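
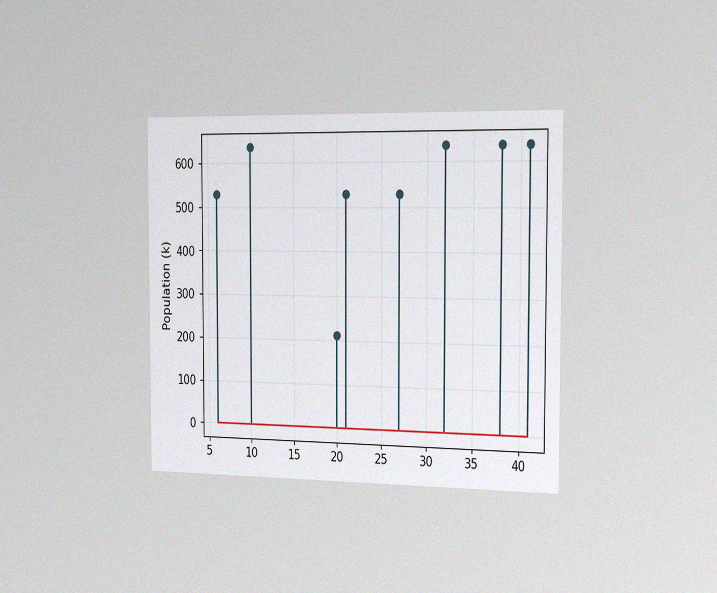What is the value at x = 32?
The chart is viewed slightly from the right, with some photo noise. The stem at x=32 reaches 636k.

636k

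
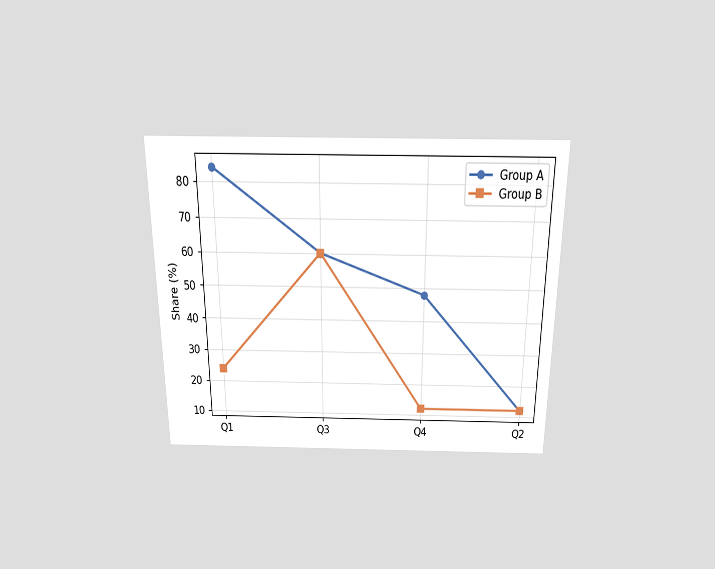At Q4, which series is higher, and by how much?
The chart is viewed slightly from above. At Q4, Group A sits above the other line by 36%.

Group A, by 36%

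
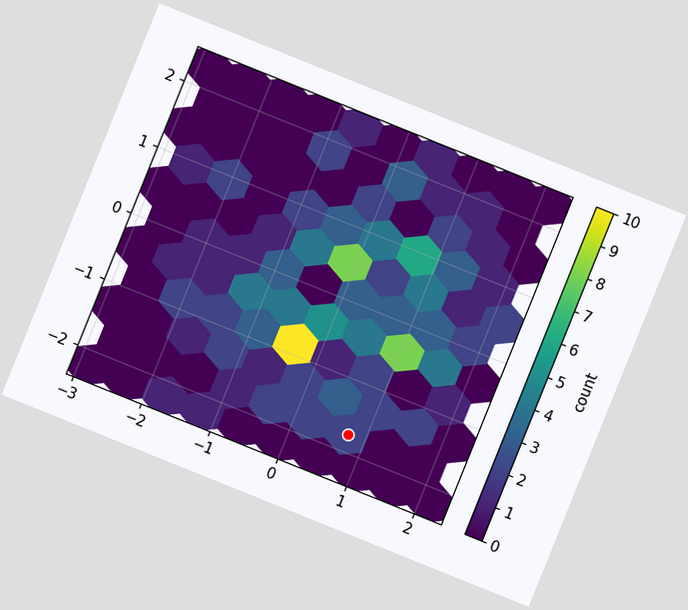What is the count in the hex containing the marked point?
The chart is tilted about 22° clockwise. The marked hex reads 2 on the colorbar.

2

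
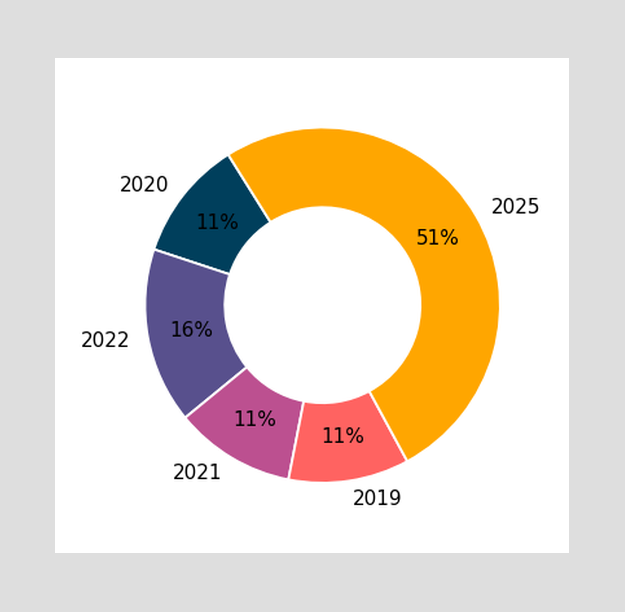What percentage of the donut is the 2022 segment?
The 2022 segment takes up 16% of the ring.

16%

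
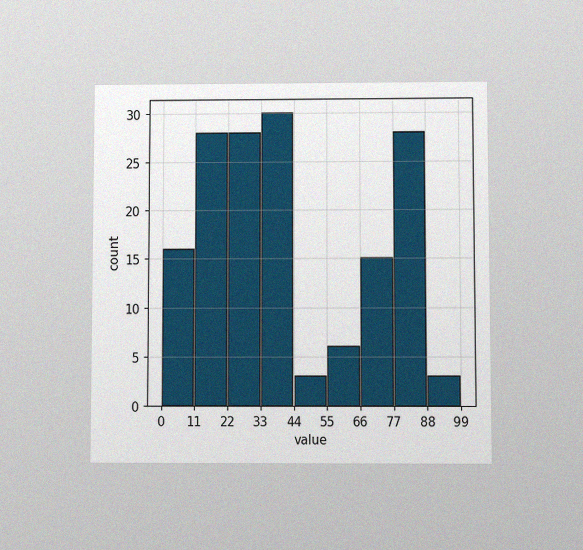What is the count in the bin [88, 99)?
3

The chart is viewed at a slight angle, with some photo noise. The [88, 99) bin has height 3.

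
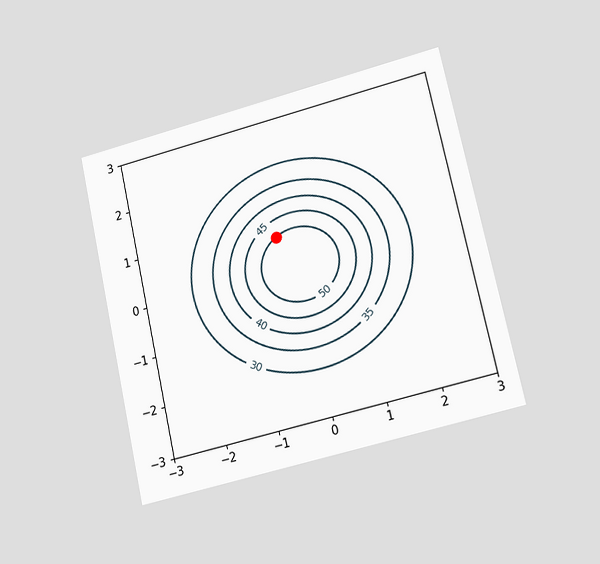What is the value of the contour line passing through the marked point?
The chart is tilted about 13° counter-clockwise and viewed at a slight angle. The marked point sits on the contour labelled 50.

50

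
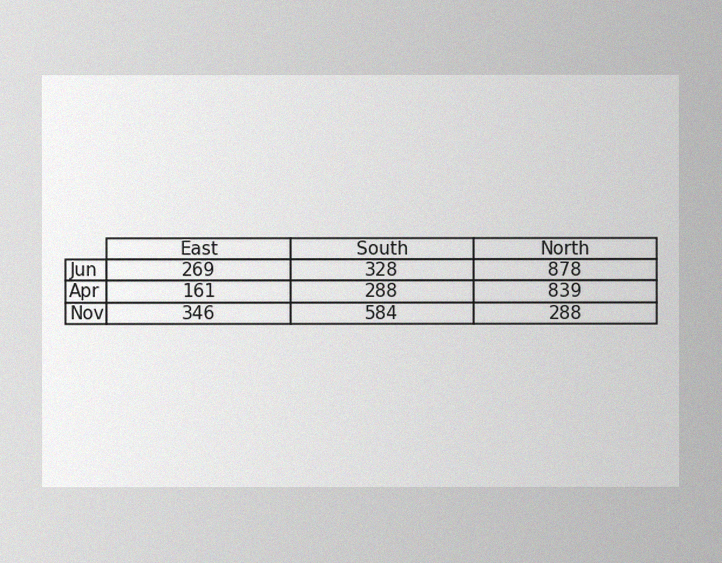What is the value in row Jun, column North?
The image has some photo noise and uneven lighting. The (Jun, North) cell reads 878.

878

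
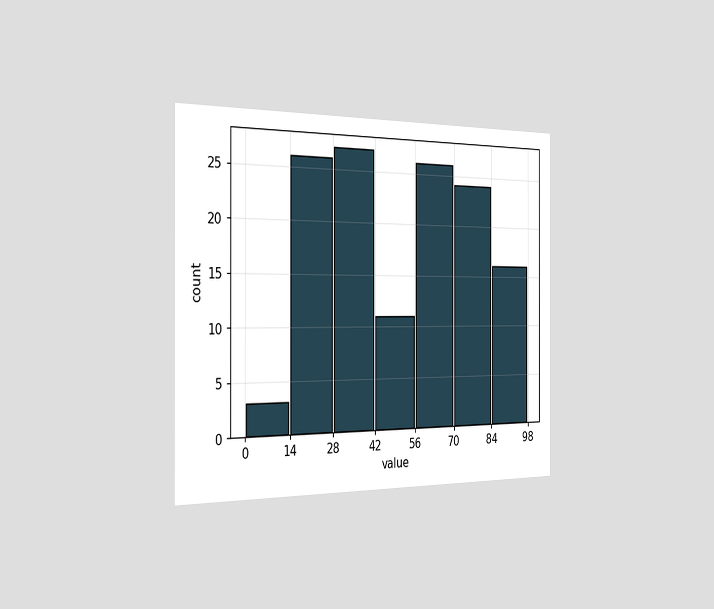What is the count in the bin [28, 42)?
The chart is viewed slightly from the left. The [28, 42) bin has height 27.

27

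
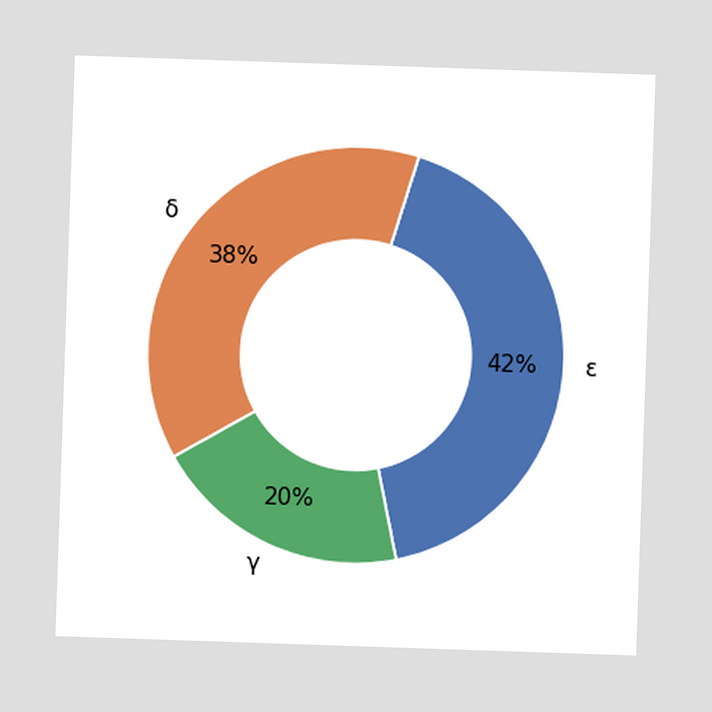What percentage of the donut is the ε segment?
42%

The ε segment takes up 42% of the ring.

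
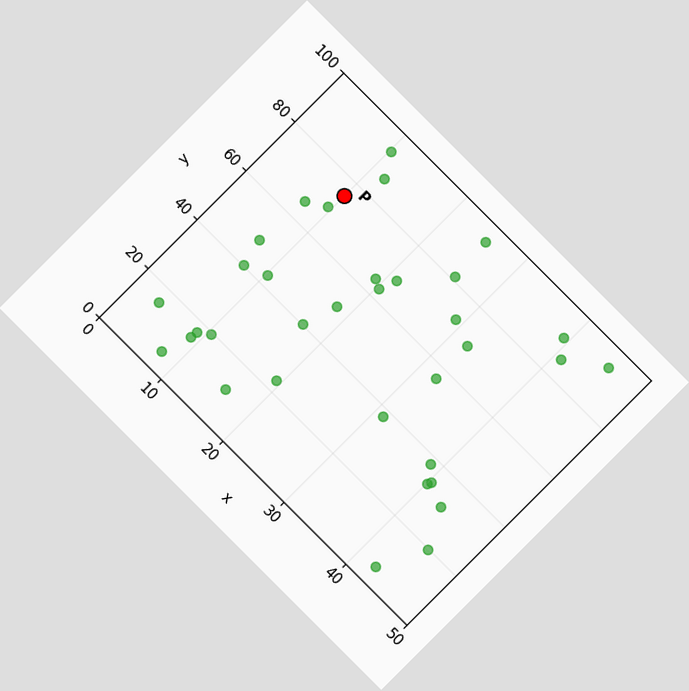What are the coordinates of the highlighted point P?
(10, 75)

The chart is tilted about 45° clockwise. Following the gridlines from P to each axis, P sits at (10, 75).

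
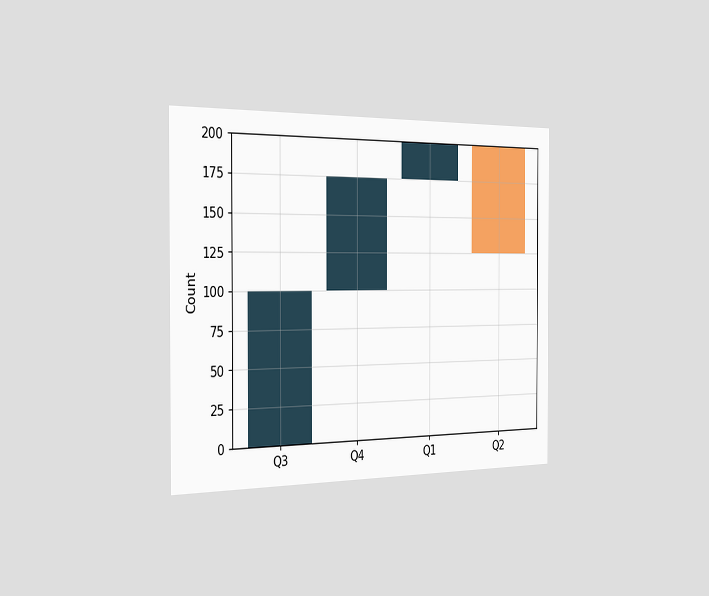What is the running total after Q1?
200

The chart is viewed slightly from the left. After Q1 the running total reaches 200.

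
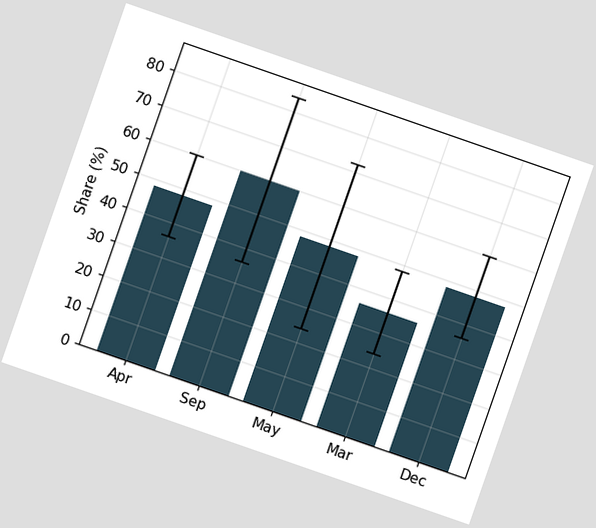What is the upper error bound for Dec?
60%

The chart is tilted about 19° clockwise. The Dec bar's upper whisker reaches 60%.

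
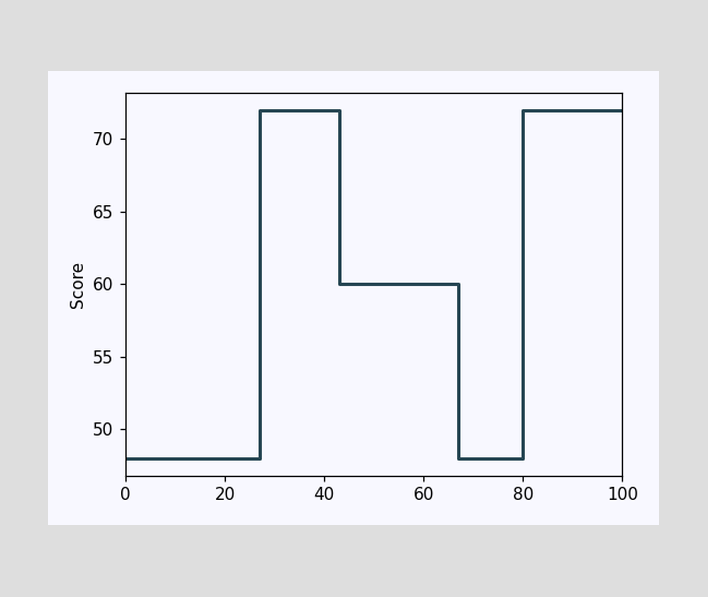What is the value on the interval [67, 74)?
48

On [67, 74) the step sits at 48.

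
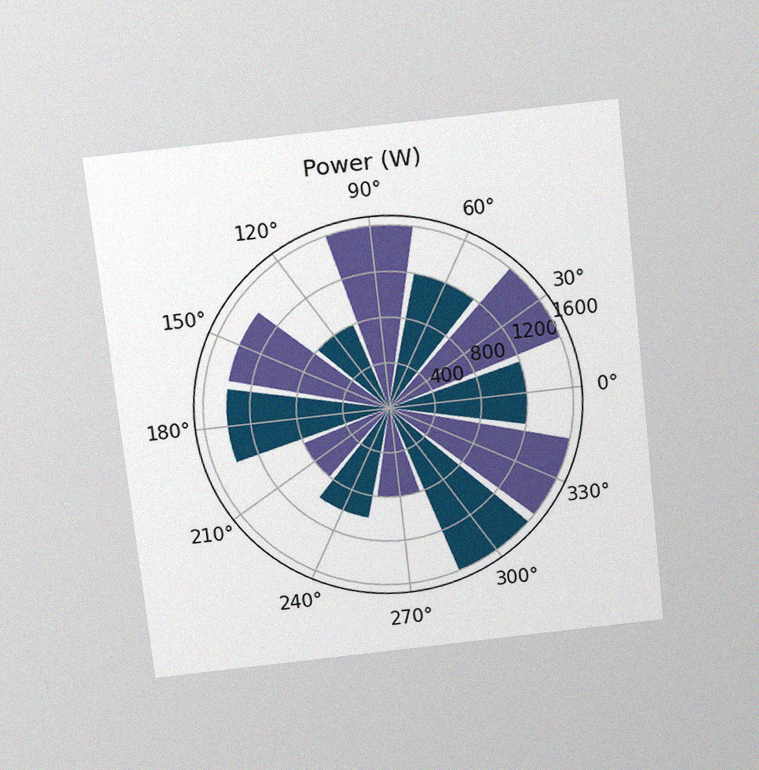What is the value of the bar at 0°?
1200W

The chart is tilted about 6° counter-clockwise and viewed slightly from above, with some photo noise. The bar at 0° reaches 1200W on the radial axis.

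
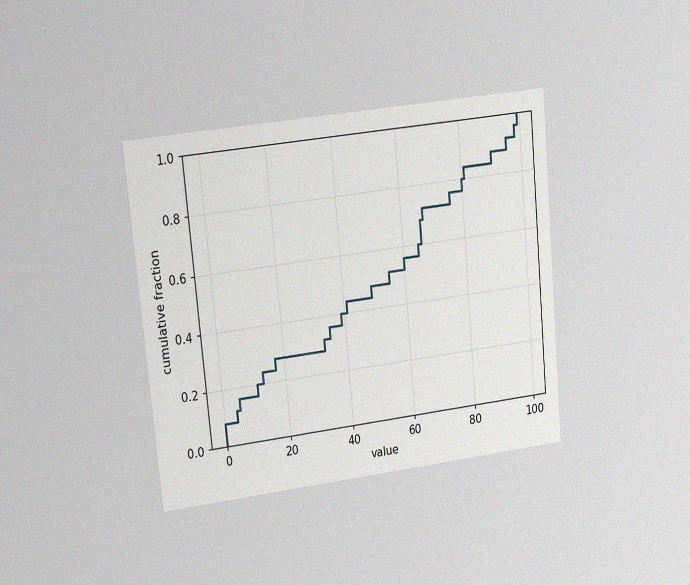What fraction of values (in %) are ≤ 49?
The chart is tilted about 5° counter-clockwise and viewed at a slight angle, with some photo noise. At x=49 the ECDF step is at 48%.

48%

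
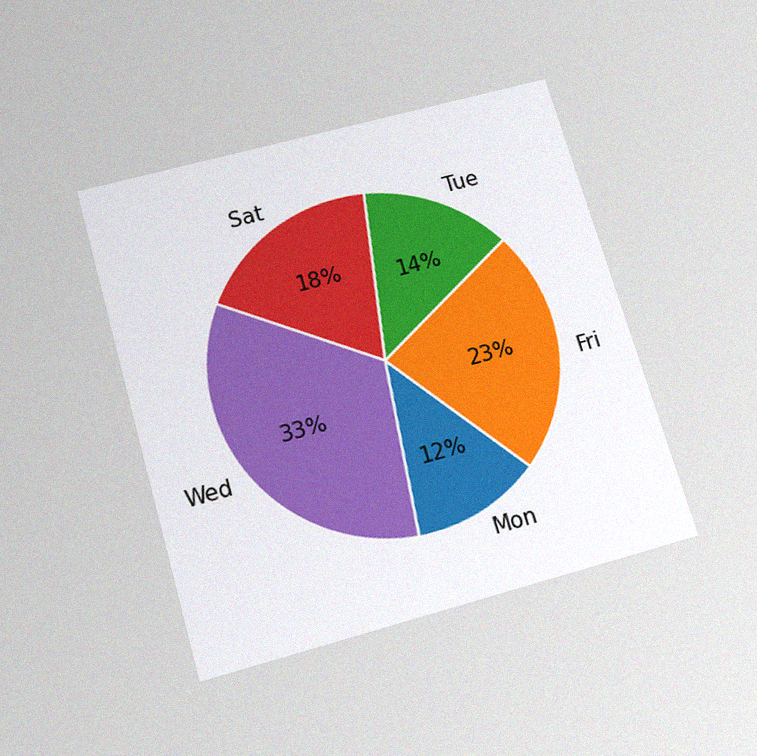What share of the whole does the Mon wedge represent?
12%

The chart is tilted about 16° counter-clockwise and viewed slightly from below, with some photo noise. The Mon slice takes up 12% of the pie.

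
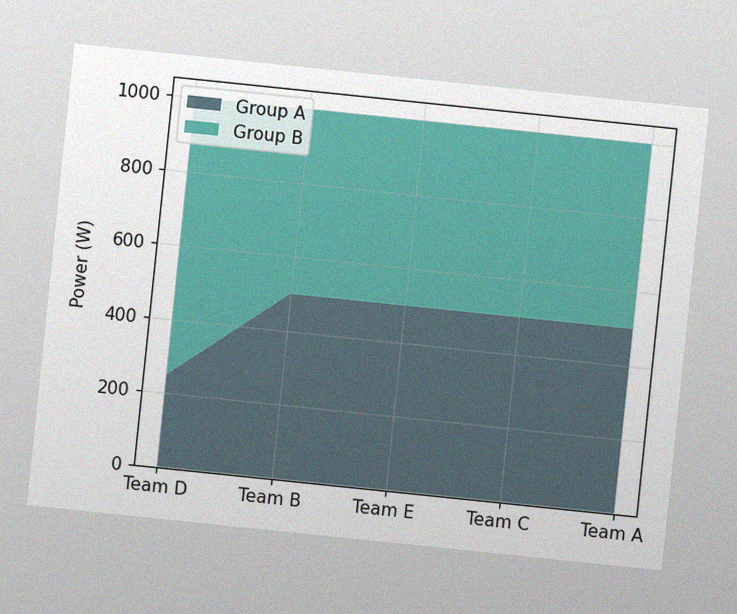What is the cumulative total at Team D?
The chart is tilted about 6° clockwise, with some photo noise. The stacked total at Team D reaches 1000W.

1000W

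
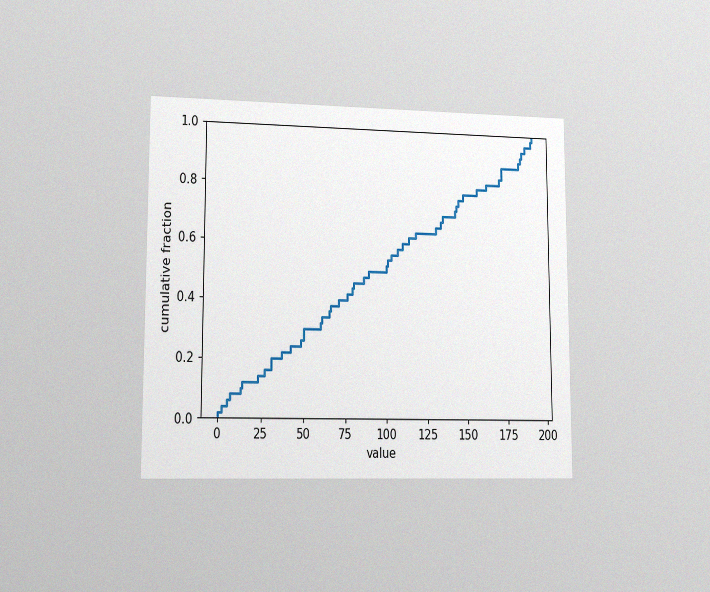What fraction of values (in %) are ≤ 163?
82%

The chart is viewed at a slight angle, with some photo noise. At x=163 the ECDF step is at 82%.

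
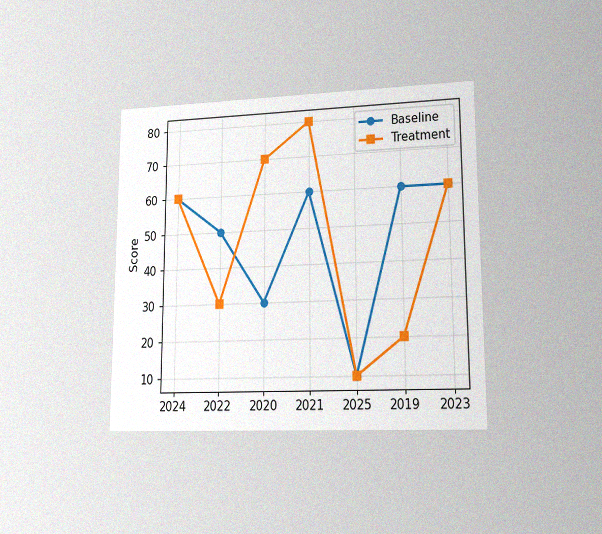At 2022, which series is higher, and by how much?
The chart is viewed at a slight angle, with some photo noise. At 2022, Baseline sits above the other line by 20.

Baseline, by 20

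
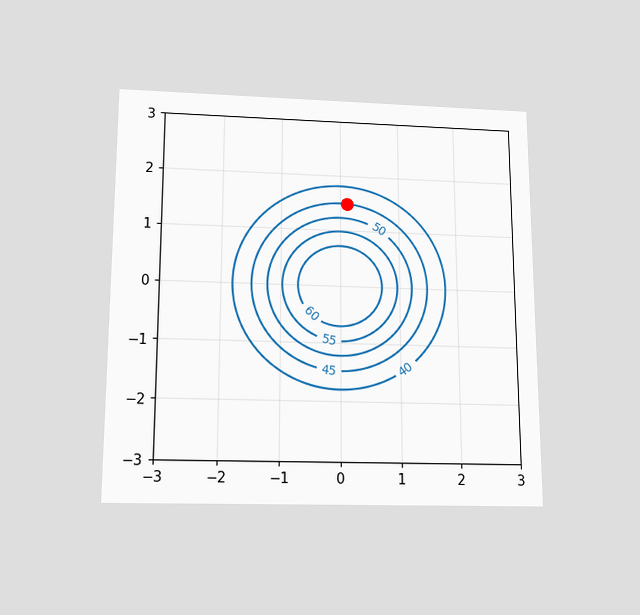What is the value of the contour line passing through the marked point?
The chart is viewed slightly from below. The marked point sits on the contour labelled 45.

45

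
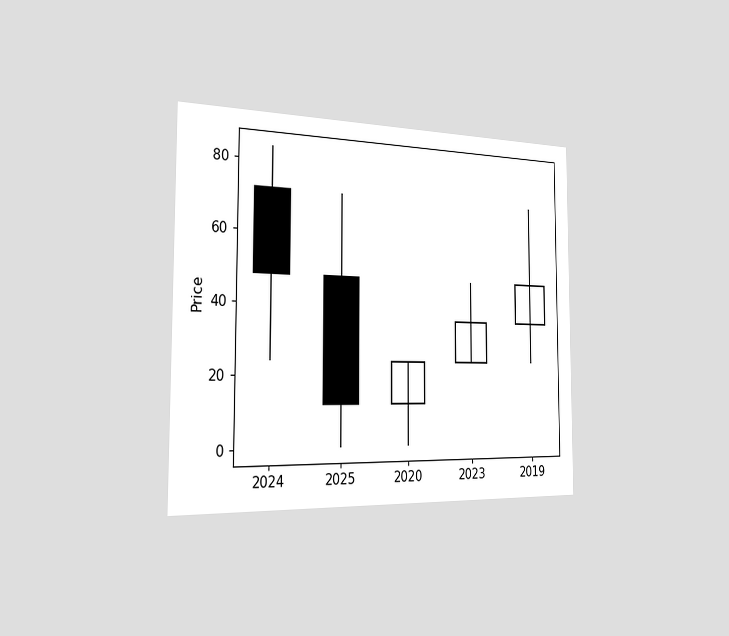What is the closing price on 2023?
36

The chart is viewed slightly from the left. The 2023 candle closes at 36.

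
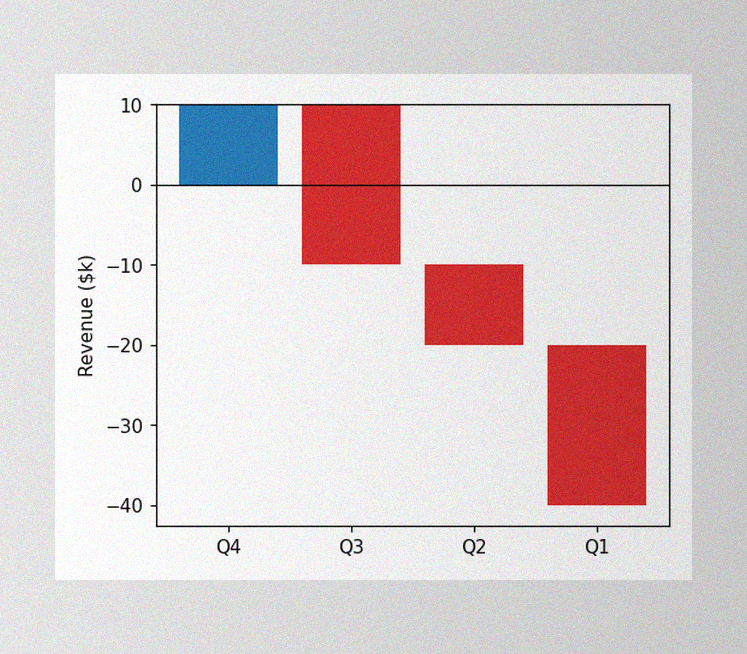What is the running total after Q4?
$10k

The image has some photo noise and uneven lighting. After Q4 the running total reaches $10k.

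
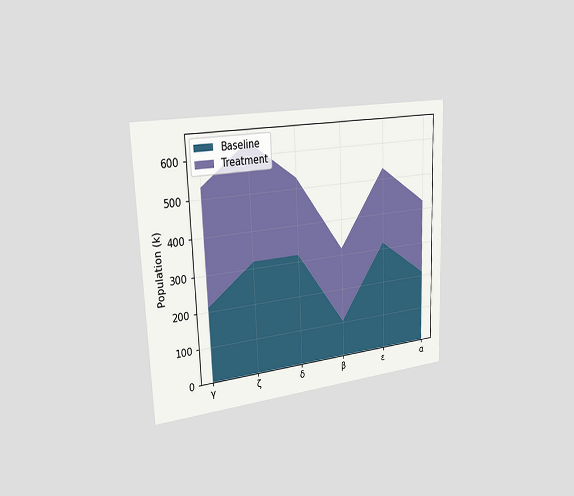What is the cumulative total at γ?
530k

The chart is tilted about 2° counter-clockwise and viewed slightly from the left. The stacked total at γ reaches 530k.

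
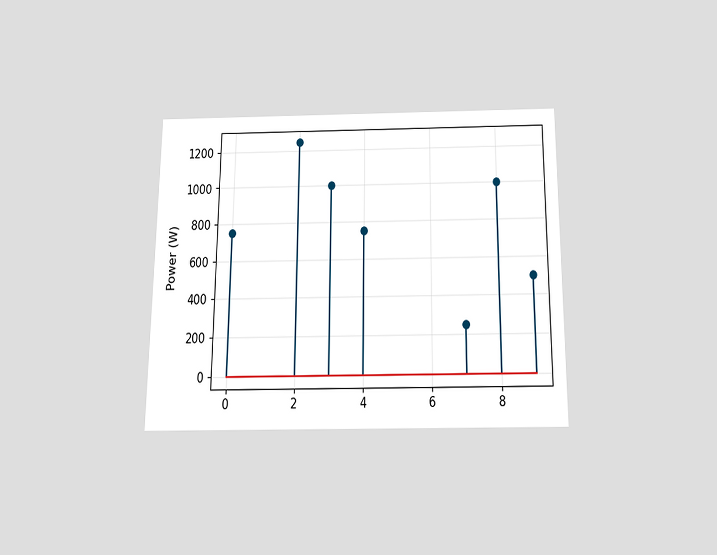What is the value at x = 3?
1000W

The chart is viewed slightly from below. The stem at x=3 reaches 1000W.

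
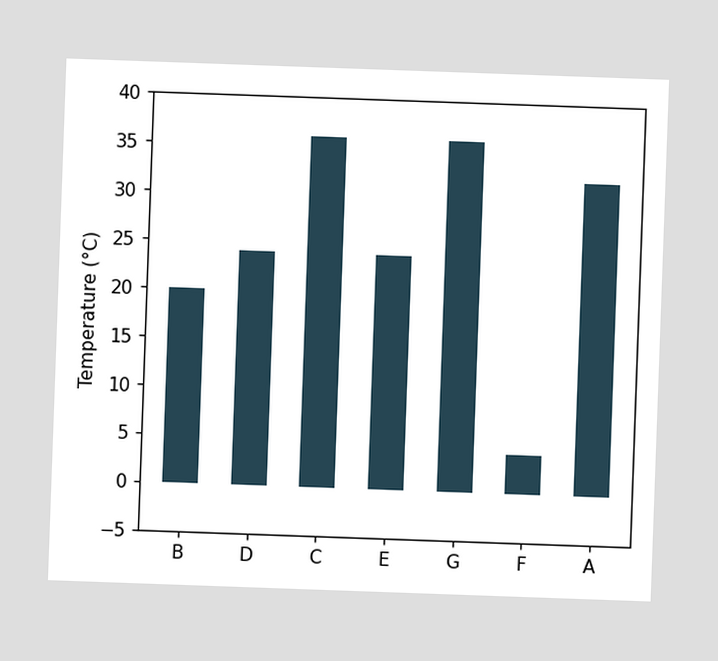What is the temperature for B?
The chart is tilted about 2° clockwise. Reading along the chart's y-axis, the B bar reaches 20°C.

20°C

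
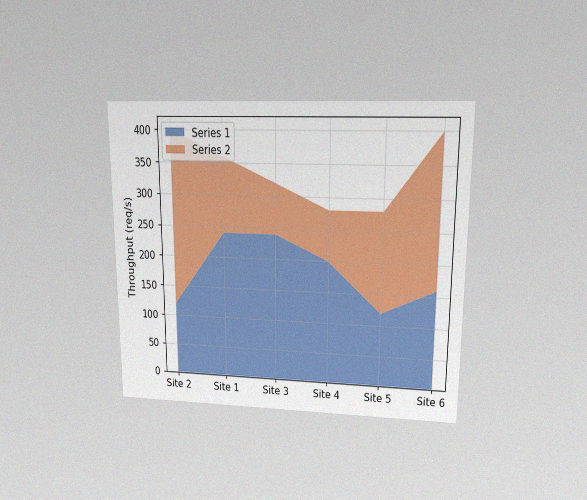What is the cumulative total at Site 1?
360req/s

The chart is viewed at a slight angle, with some photo noise. The stacked total at Site 1 reaches 360req/s.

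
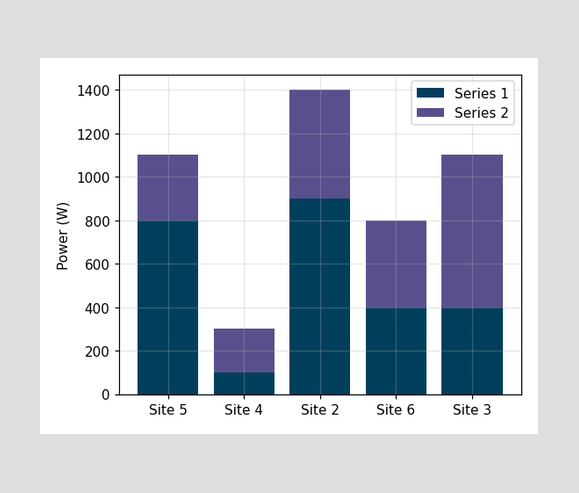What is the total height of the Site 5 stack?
1100W

The Site 5 stack's top reaches 1100W on the y-axis.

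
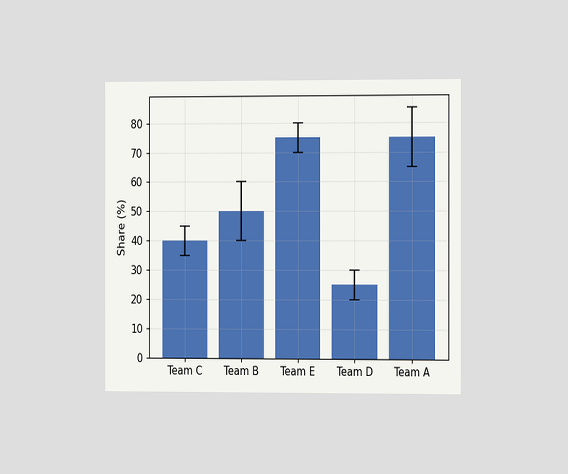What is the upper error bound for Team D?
30%

The chart is viewed slightly from the right. The Team D bar's upper whisker reaches 30%.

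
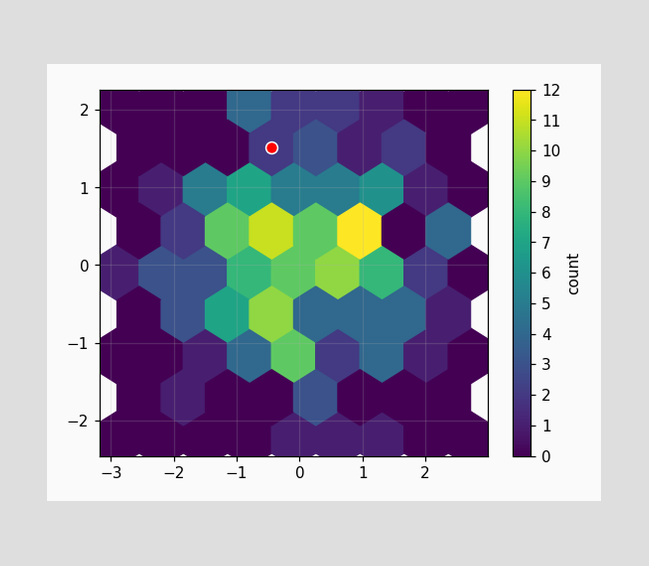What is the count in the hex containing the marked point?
2

The marked hex reads 2 on the colorbar.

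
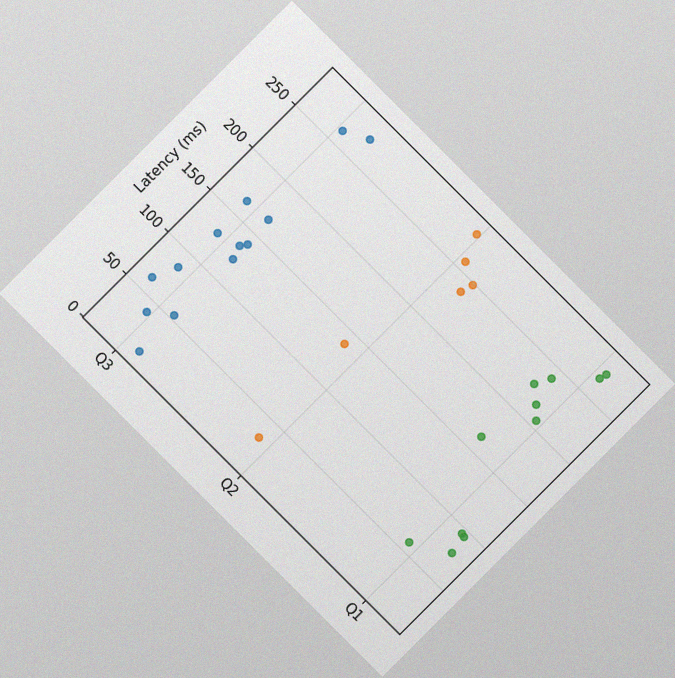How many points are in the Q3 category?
13

The chart is tilted about 45° clockwise, with some photo noise. Counting the markers in the Q3 column gives 13.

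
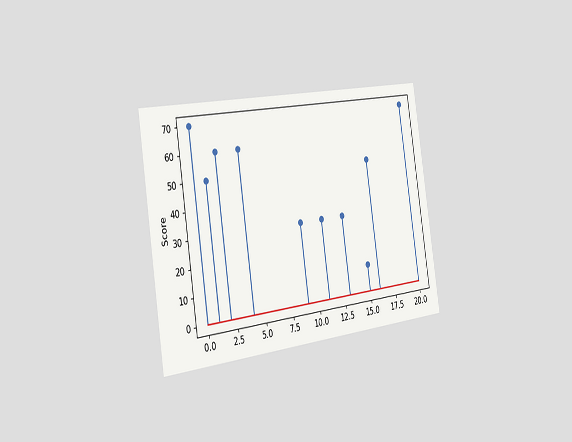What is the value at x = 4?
The chart is tilted about 9° counter-clockwise and viewed slightly from the left. The stem at x=4 reaches 60.

60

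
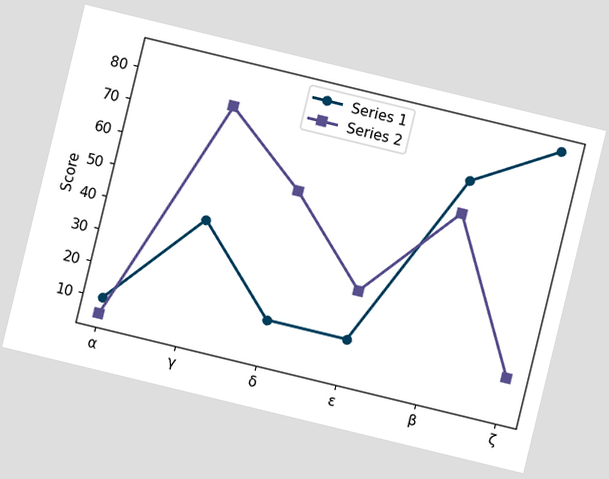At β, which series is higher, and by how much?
Series 1, by 10

The chart is tilted about 14° clockwise. At β, Series 1 sits above the other line by 10.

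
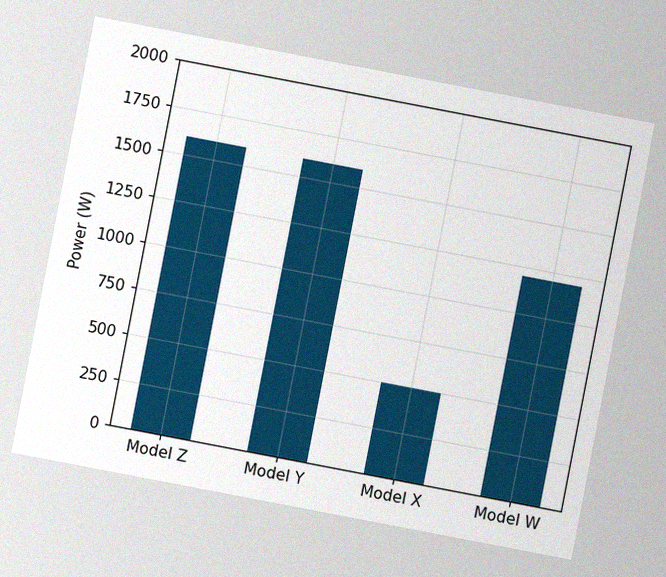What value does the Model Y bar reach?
The chart is tilted about 11° clockwise, with some photo noise. Reading along the chart's y-axis, the Model Y bar reaches 1600W.

1600W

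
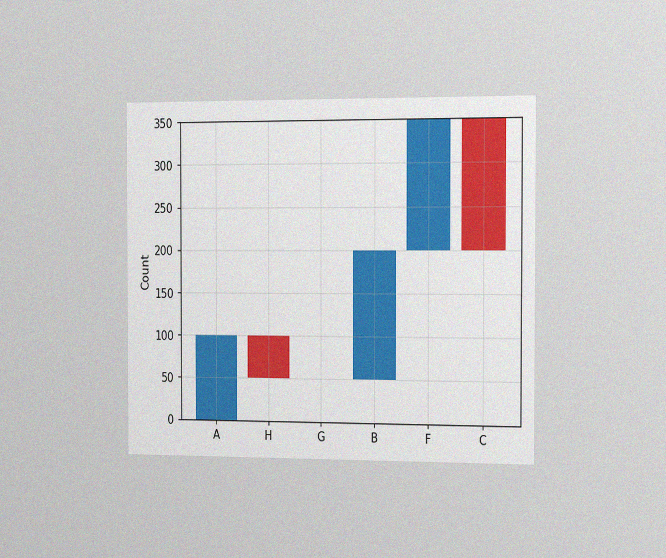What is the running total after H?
The chart is viewed slightly from the right, with some photo noise. After H the running total reaches 50.

50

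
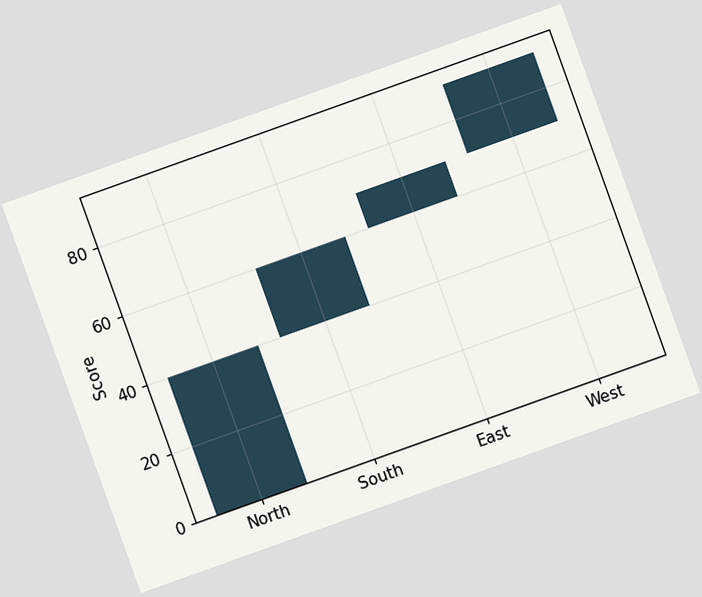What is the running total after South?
60

The chart is tilted about 20° counter-clockwise. After South the running total reaches 60.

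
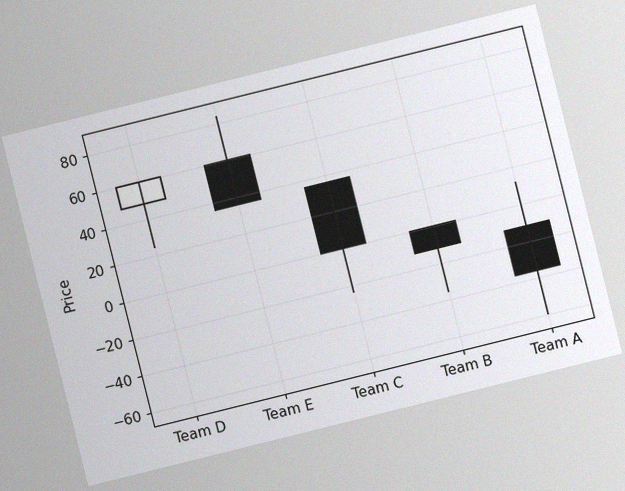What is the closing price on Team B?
-12

The chart is tilted about 14° counter-clockwise, with some photo noise. The Team B candle closes at -12.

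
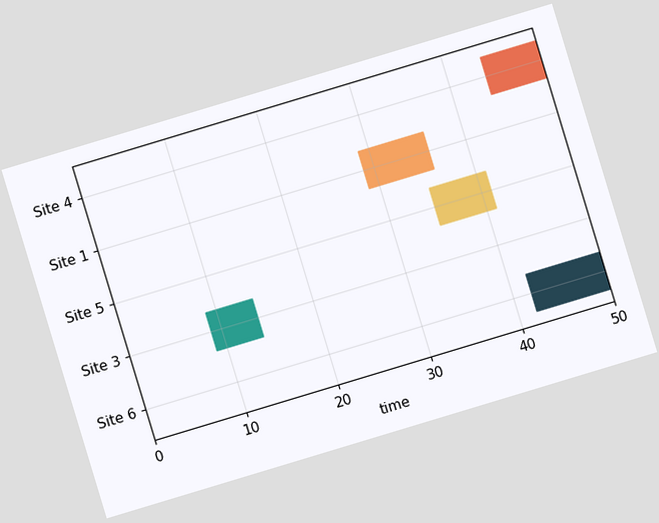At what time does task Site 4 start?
The chart is tilted about 17° counter-clockwise. The Site 4 bar begins at t=44.

44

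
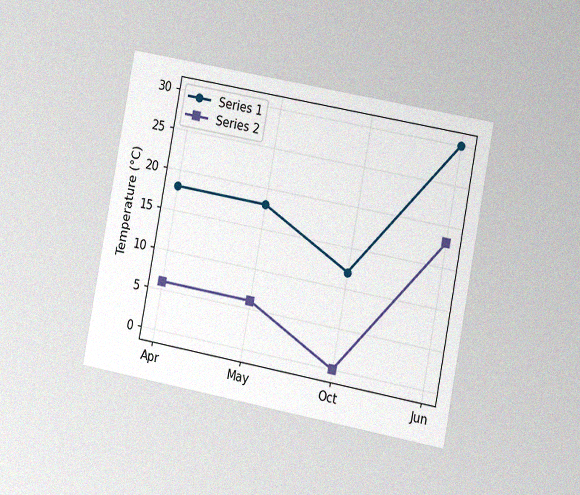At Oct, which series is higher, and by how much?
Series 1, by 12°C

The chart is tilted about 11° clockwise and viewed slightly from the right, with some photo noise. At Oct, Series 1 sits above the other line by 12°C.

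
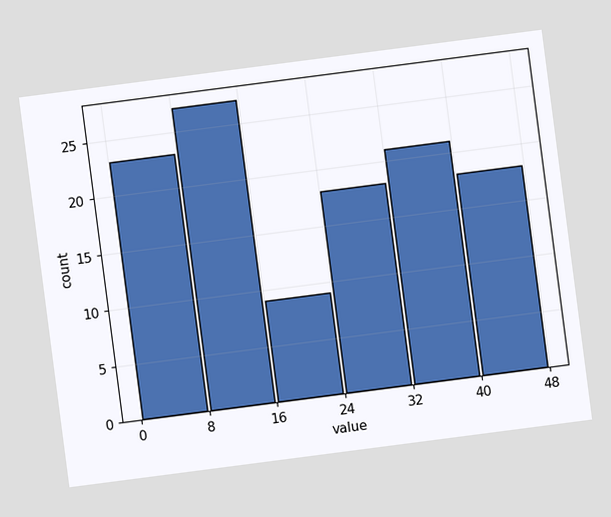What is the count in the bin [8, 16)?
The chart is tilted about 7° counter-clockwise. The [8, 16) bin has height 27.

27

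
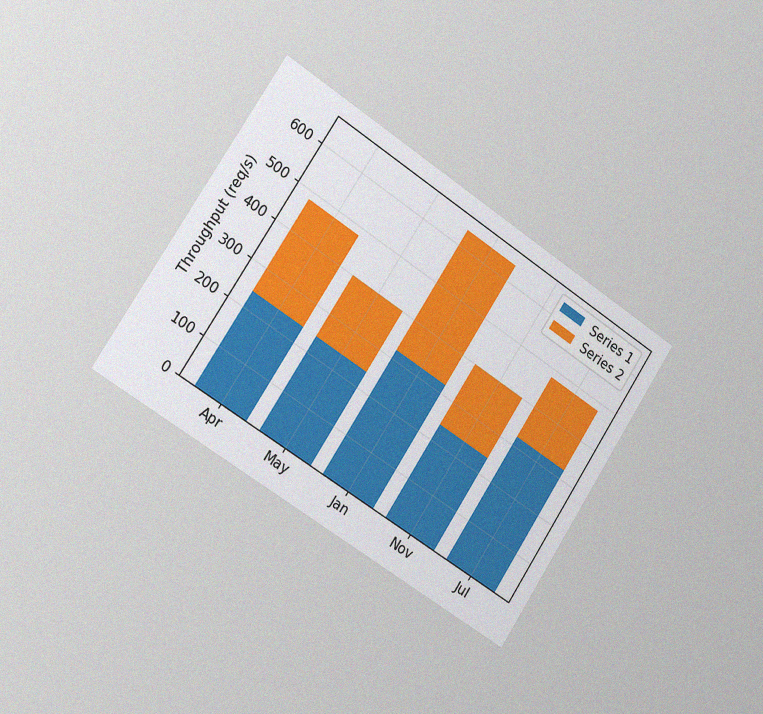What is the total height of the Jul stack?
The chart is tilted about 33° clockwise and viewed slightly from the left, with some photo noise. The Jul stack's top reaches 480req/s on the y-axis.

480req/s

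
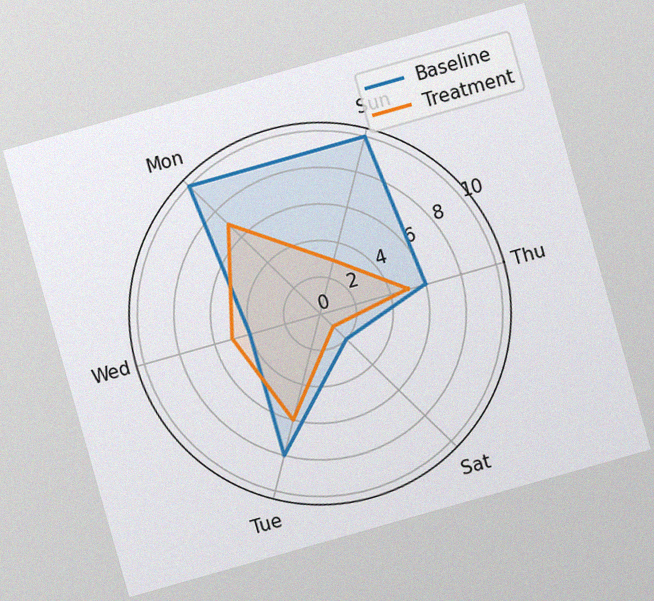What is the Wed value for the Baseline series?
4

The chart is tilted about 16° counter-clockwise, with some photo noise. On the Wed axis, Baseline reaches 4.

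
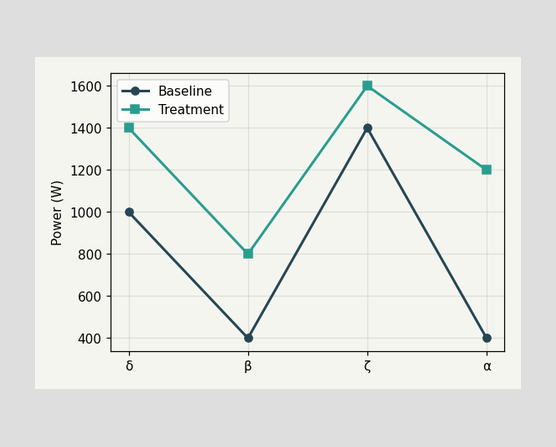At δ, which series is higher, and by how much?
Treatment, by 400W

At δ, Treatment sits above the other line by 400W.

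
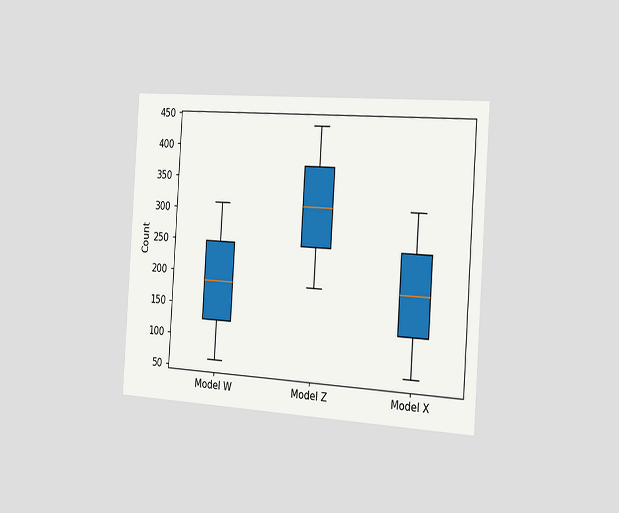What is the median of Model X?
The chart is tilted about 4° clockwise and viewed slightly from the right. The median line in the Model X box sits at 186.

186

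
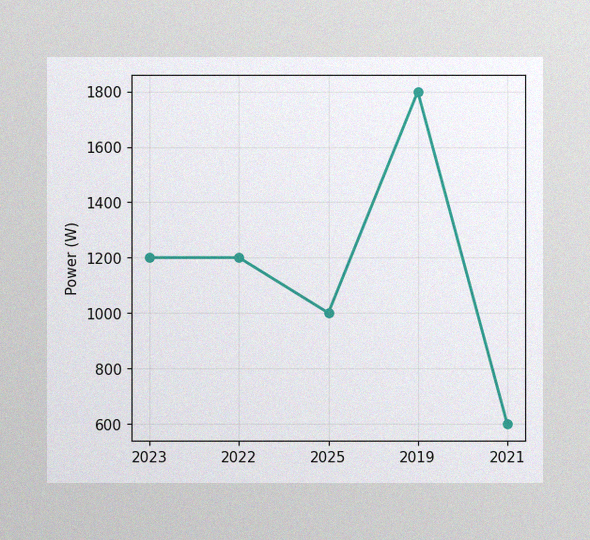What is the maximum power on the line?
1800W

The image has some photo noise and uneven lighting. The highest point is at 2019, and reading across to the y-axis gives 1800W.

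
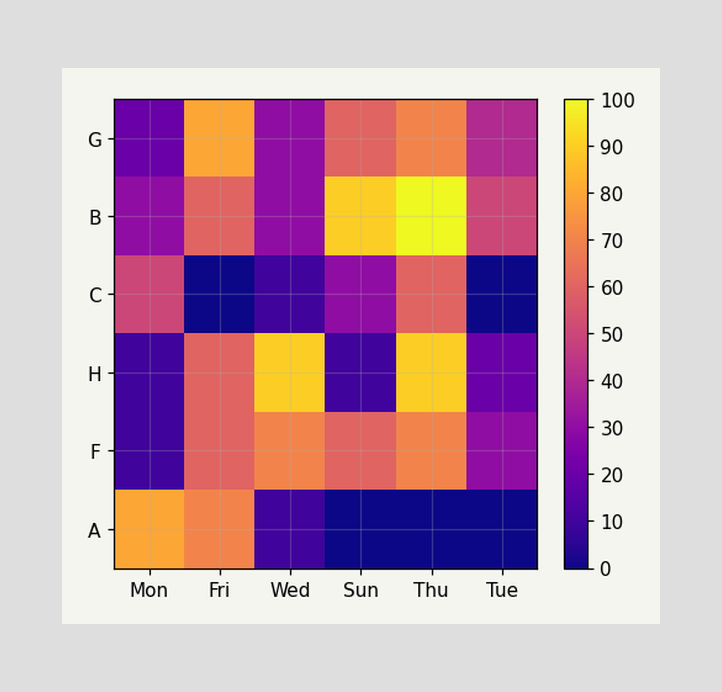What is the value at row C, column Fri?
Matching cell (C, Fri) against the colorbar gives 0.

0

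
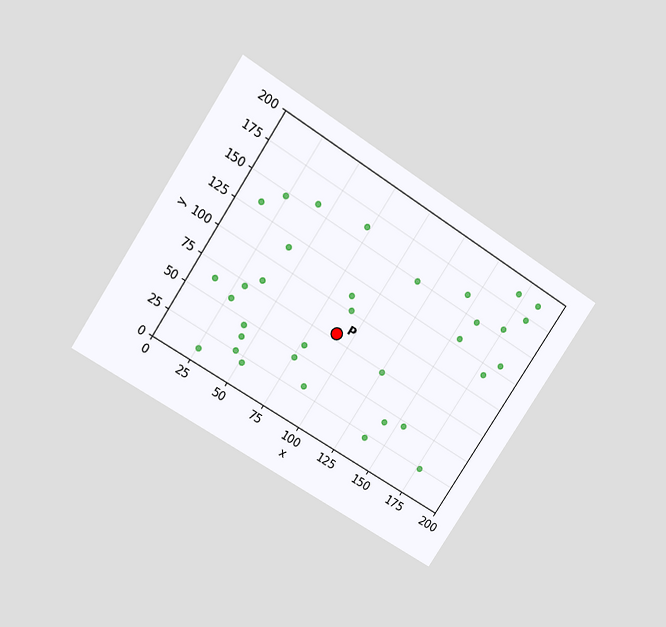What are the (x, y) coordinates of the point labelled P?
(90, 80)

The chart is tilted about 33° clockwise and viewed slightly from above. Following the gridlines from P to each axis, P sits at (90, 80).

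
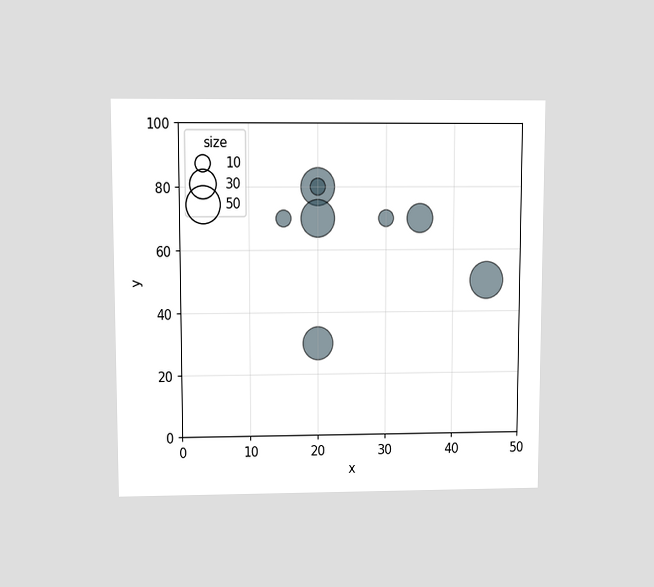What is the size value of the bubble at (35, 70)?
The chart is viewed at a slight angle. Matching the bubble at (35, 70) against the size legend gives 30.

30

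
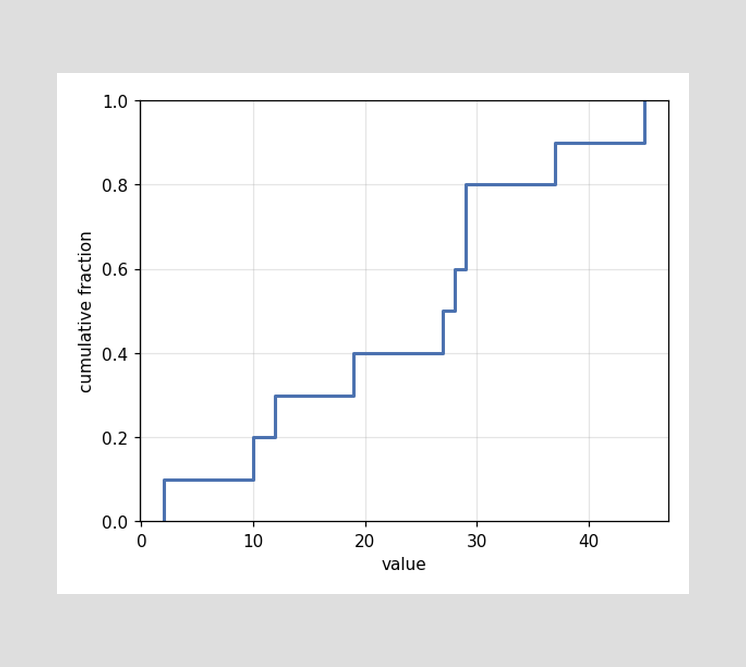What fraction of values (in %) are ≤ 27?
50%

At x=27 the ECDF step is at 50%.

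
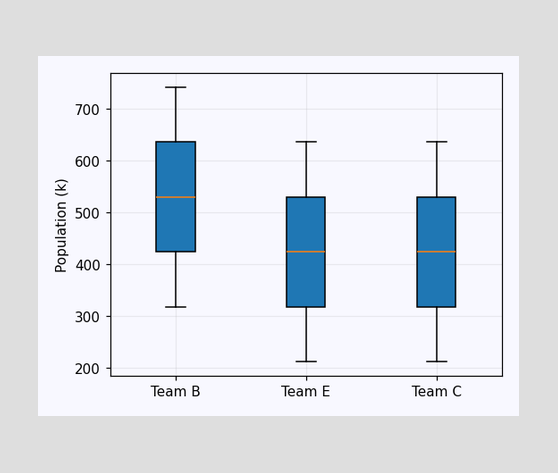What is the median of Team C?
The median line in the Team C box sits at 424k.

424k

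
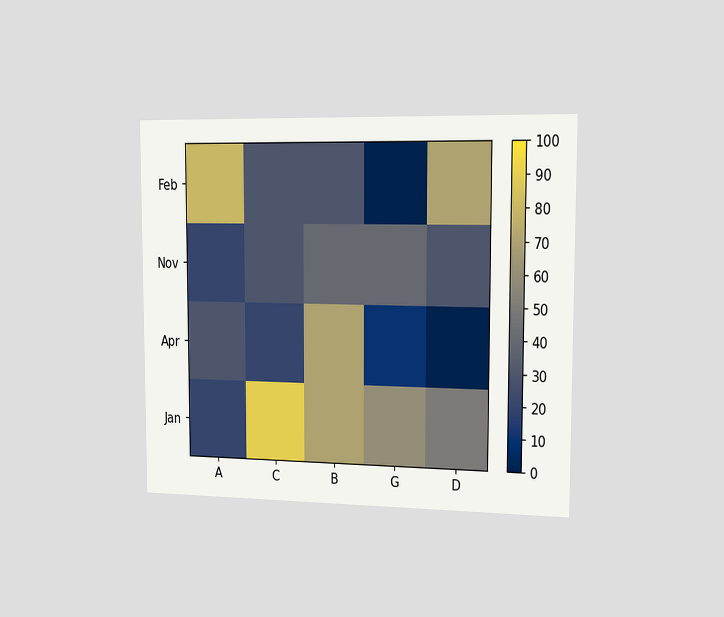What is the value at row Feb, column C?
30

The chart is viewed slightly from the right. Matching cell (Feb, C) against the colorbar gives 30.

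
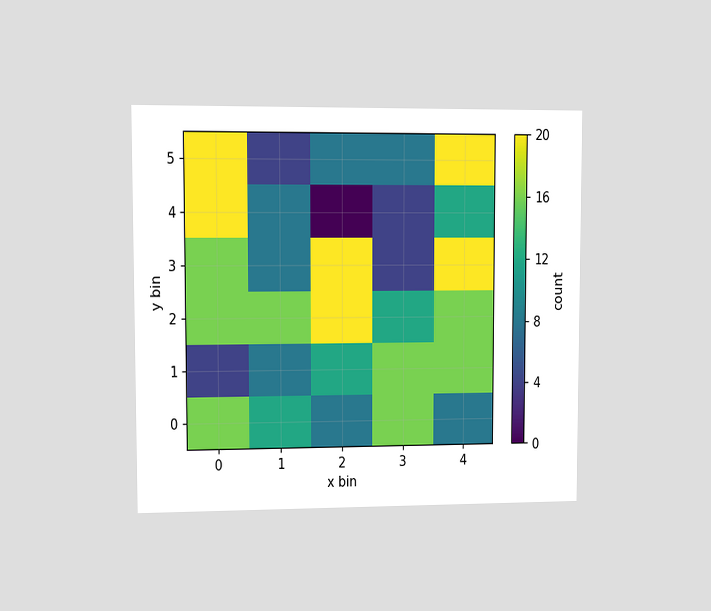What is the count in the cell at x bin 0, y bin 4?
The chart is viewed at a slight angle. Matching the cell (0, 4) against the colorbar gives 20.

20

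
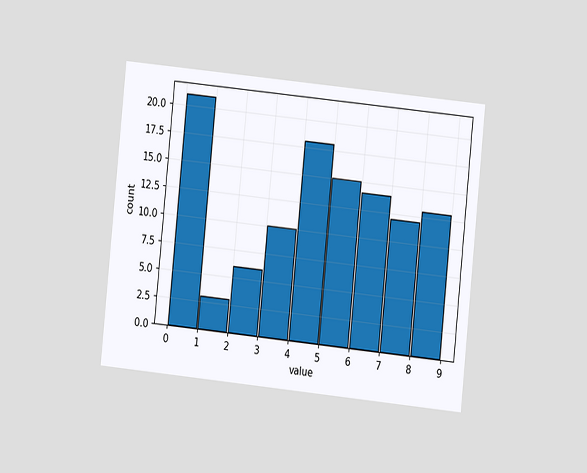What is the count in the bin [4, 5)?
18

The chart is tilted about 6° clockwise and viewed at a slight angle. The [4, 5) bin has height 18.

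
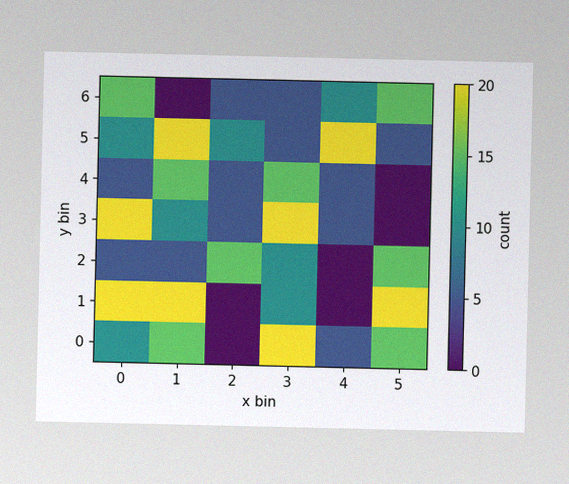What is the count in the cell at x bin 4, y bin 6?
The image has some photo noise and uneven lighting. Matching the cell (4, 6) against the colorbar gives 10.

10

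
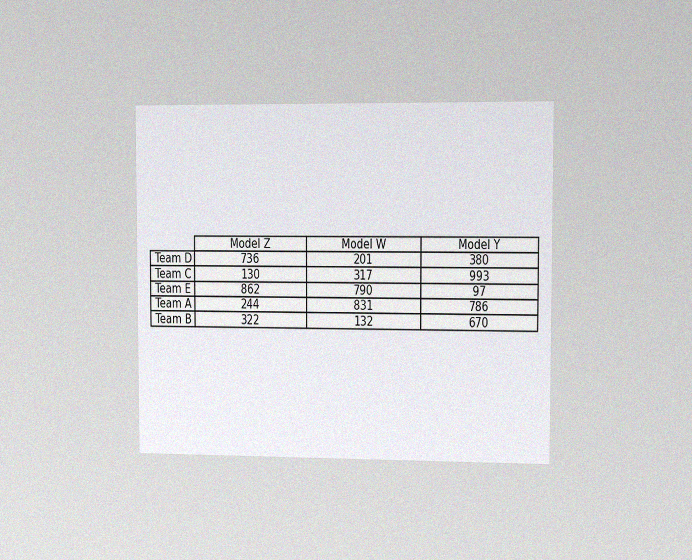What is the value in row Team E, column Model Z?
862

The chart is viewed slightly from the right, with some photo noise. The (Team E, Model Z) cell reads 862.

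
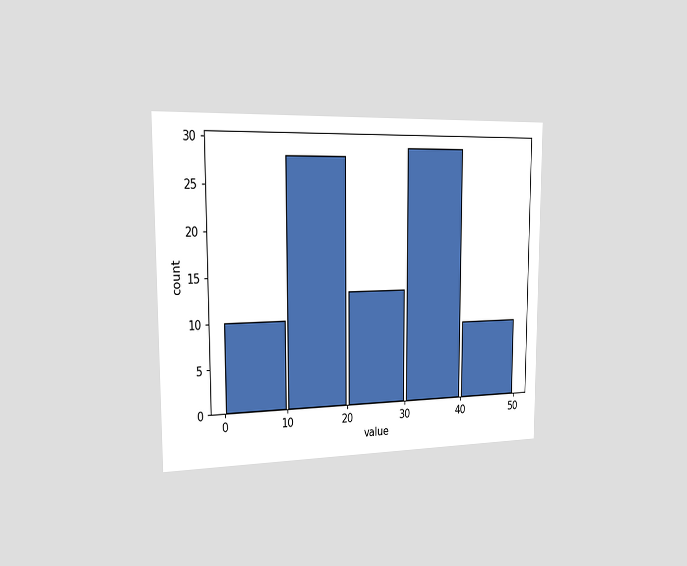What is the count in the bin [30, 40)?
29

The chart is viewed slightly from the left. The [30, 40) bin has height 29.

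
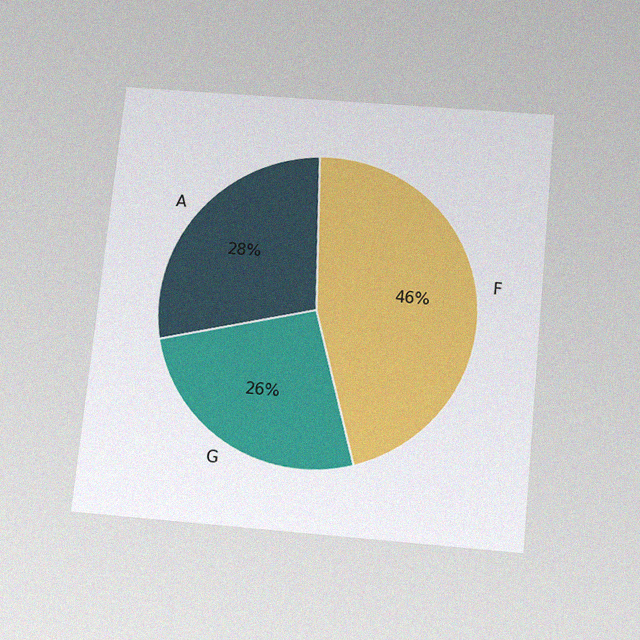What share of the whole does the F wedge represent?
The chart is tilted about 6° clockwise and viewed slightly from below, with some photo noise. The F slice takes up 46% of the pie.

46%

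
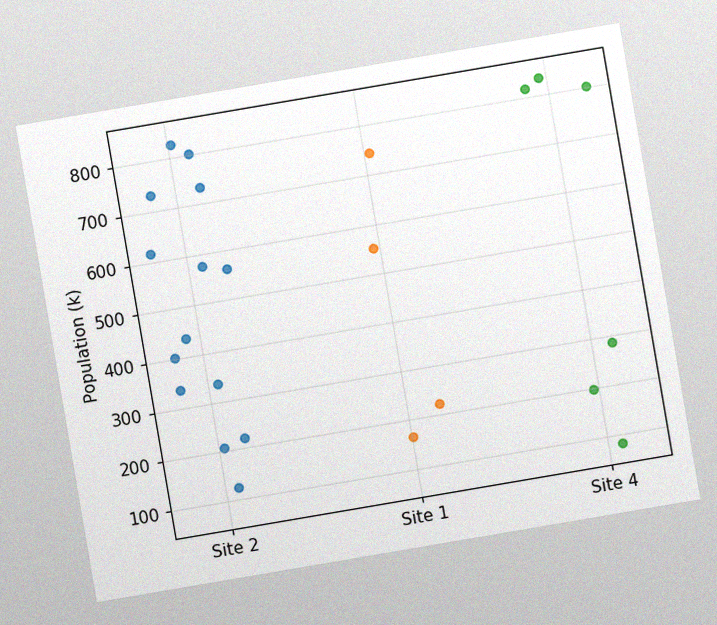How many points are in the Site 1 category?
4

The chart is tilted about 10° counter-clockwise, with some photo noise. Counting the markers in the Site 1 column gives 4.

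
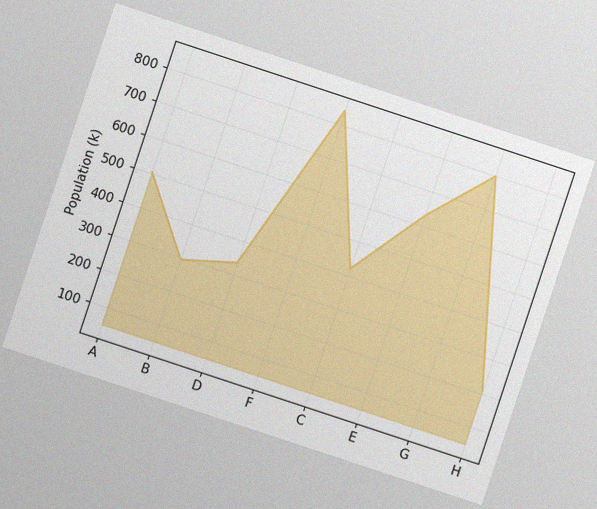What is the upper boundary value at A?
504k

The chart is tilted about 18° clockwise, with some photo noise. At A the upper boundary is at 504k.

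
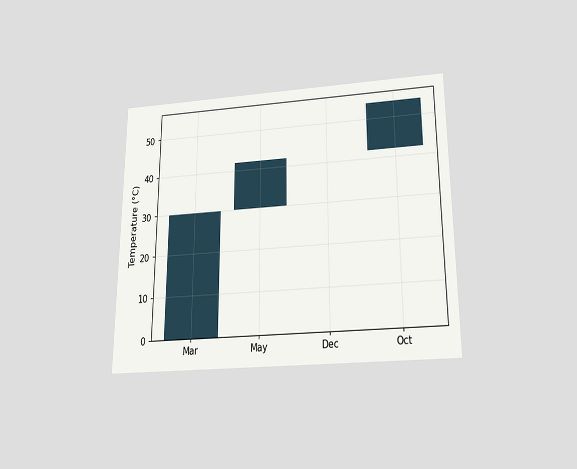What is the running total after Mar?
30°C

The chart is viewed slightly from below. After Mar the running total reaches 30°C.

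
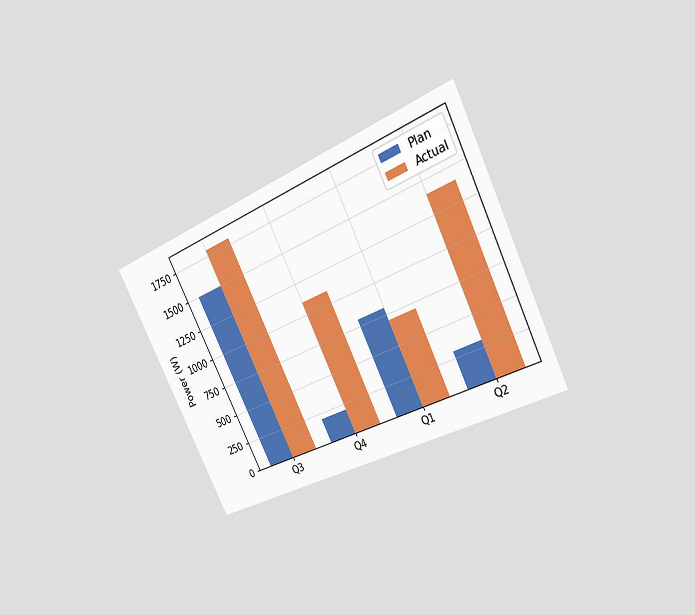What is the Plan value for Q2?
The chart is tilted about 26° counter-clockwise and viewed at a slight angle. The Plan bar at Q2 reaches 300W on the y-axis.

300W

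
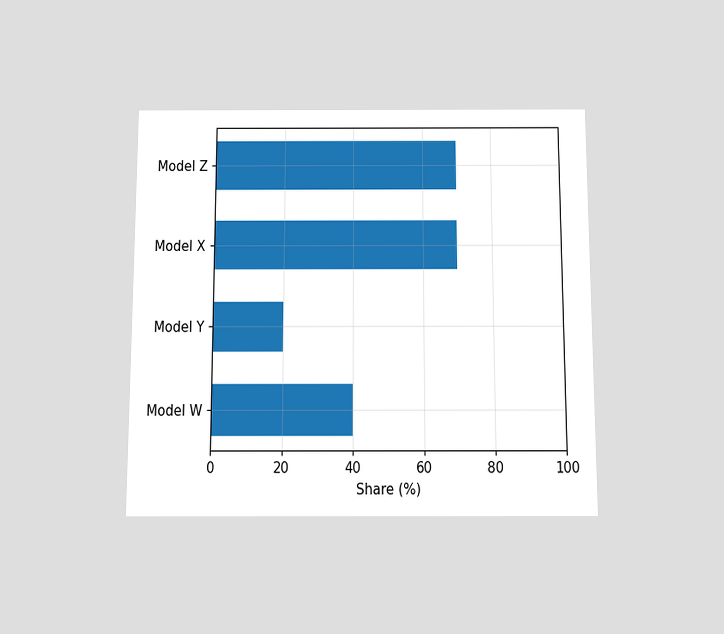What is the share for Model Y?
The chart is viewed slightly from below. Reading along the chart's x-axis, the Model Y bar reaches 20%.

20%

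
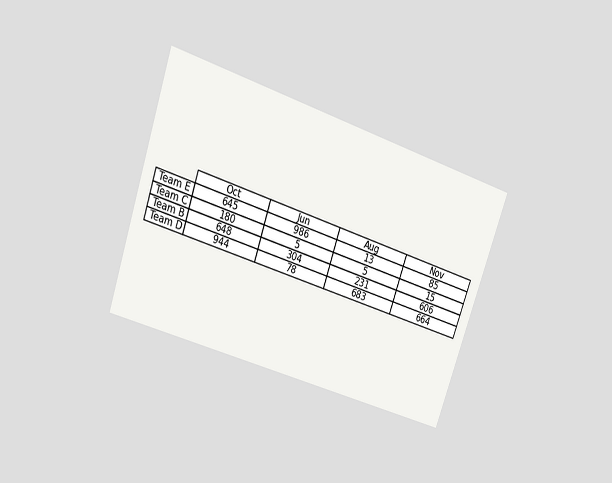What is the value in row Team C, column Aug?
The chart is tilted about 19° clockwise and viewed at a slight angle. The (Team C, Aug) cell reads 5.

5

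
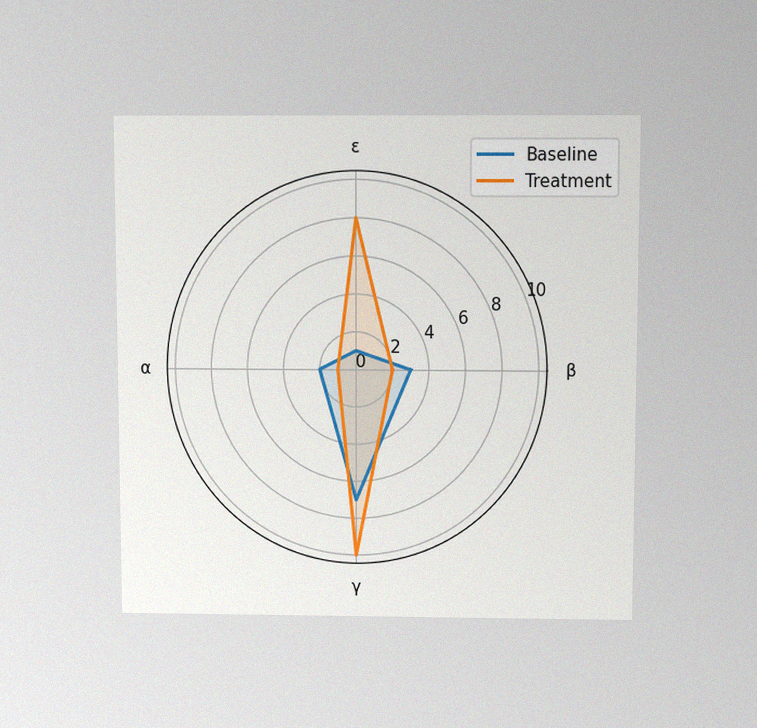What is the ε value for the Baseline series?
1

The chart is viewed slightly from above, with some photo noise. On the ε axis, Baseline reaches 1.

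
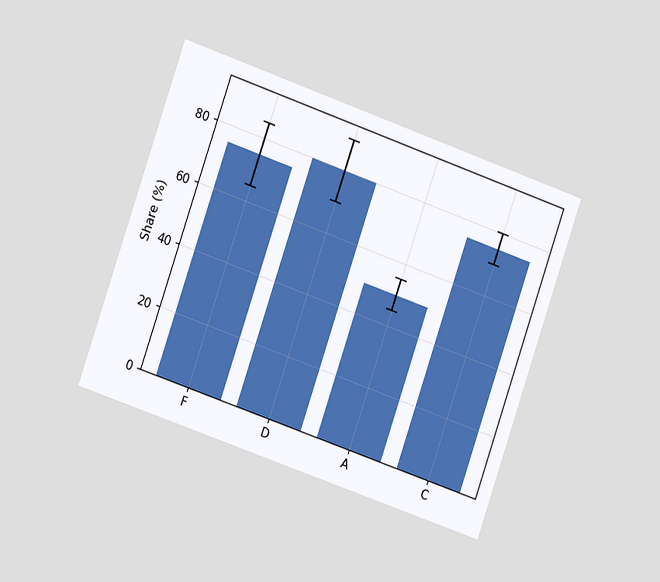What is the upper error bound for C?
80%

The chart is tilted about 19° clockwise and viewed at a slight angle. The C bar's upper whisker reaches 80%.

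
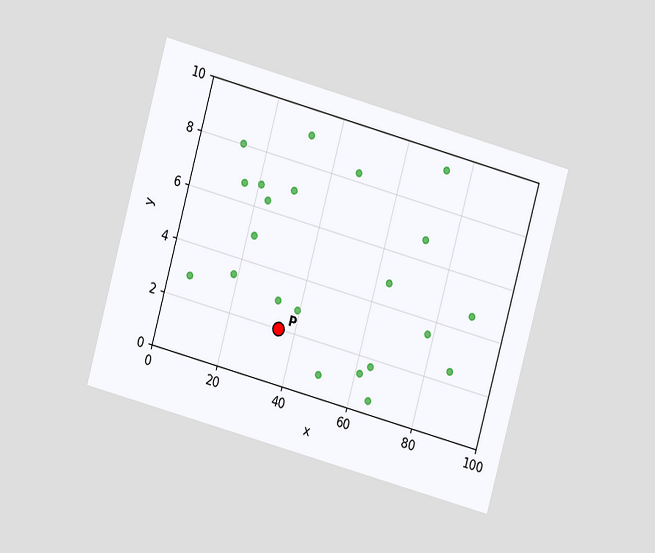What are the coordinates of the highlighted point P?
The chart is tilted about 15° clockwise and viewed at a slight angle. Following the gridlines from P to each axis, P sits at (35, 2).

(35, 2)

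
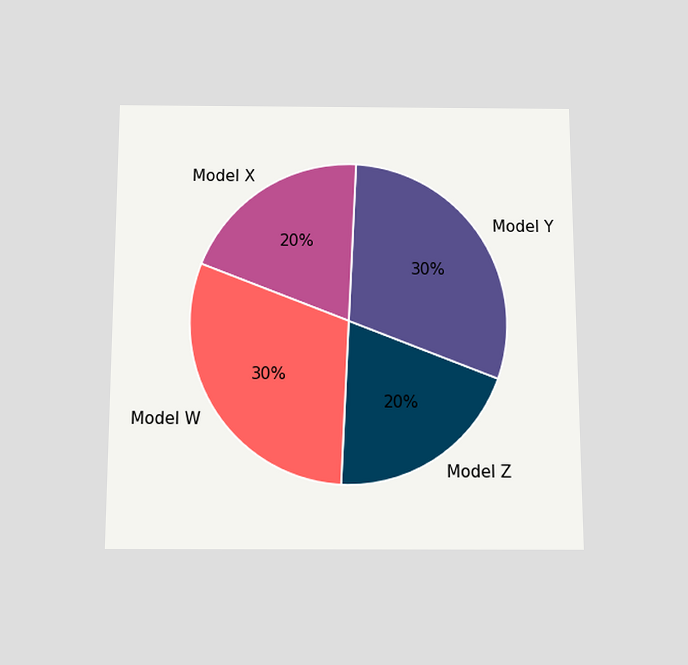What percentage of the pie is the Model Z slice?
The chart is viewed slightly from below. The Model Z slice takes up 20% of the pie.

20%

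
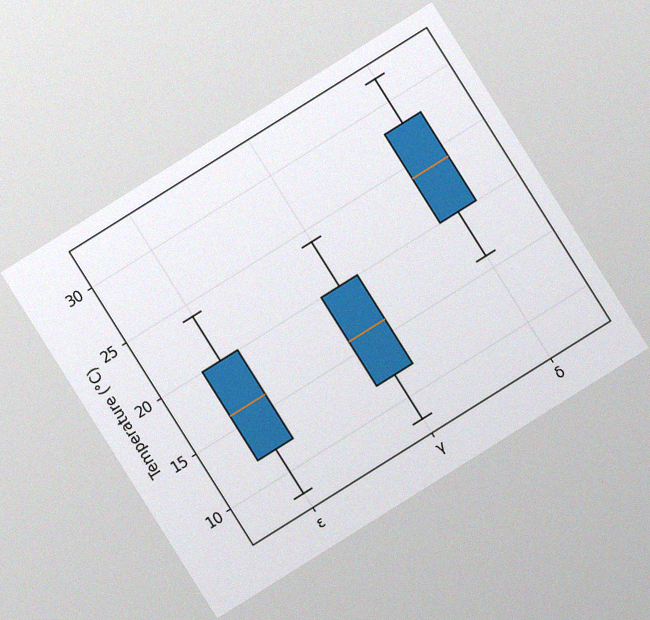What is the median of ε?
16°C

The chart is tilted about 32° counter-clockwise, with some photo noise. The median line in the ε box sits at 16°C.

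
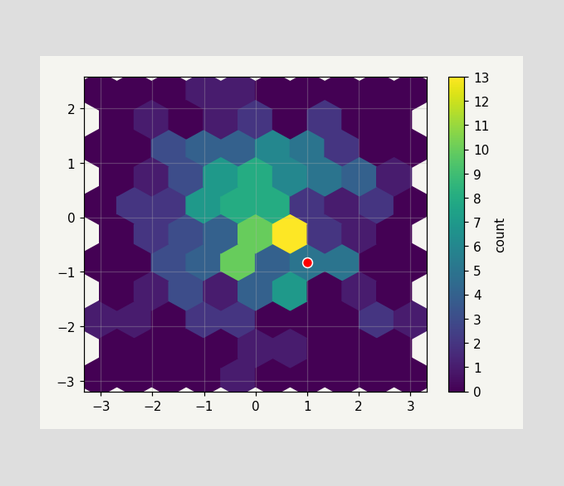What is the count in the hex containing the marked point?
5

The marked hex reads 5 on the colorbar.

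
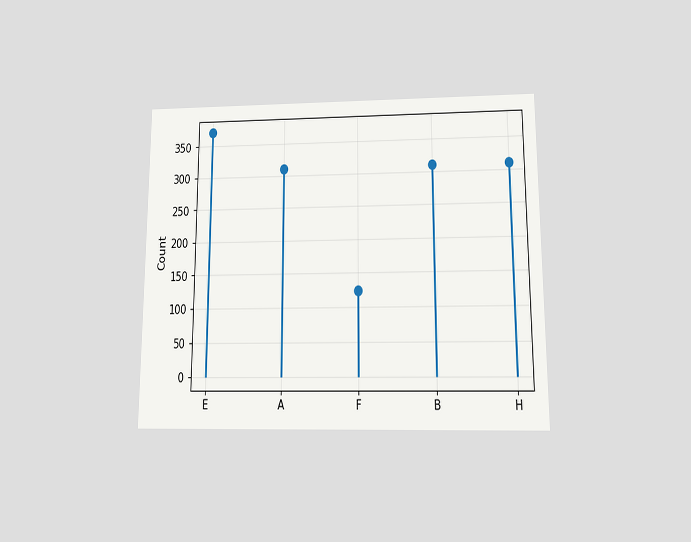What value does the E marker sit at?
The chart is viewed slightly from below. The E marker sits at 372.

372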